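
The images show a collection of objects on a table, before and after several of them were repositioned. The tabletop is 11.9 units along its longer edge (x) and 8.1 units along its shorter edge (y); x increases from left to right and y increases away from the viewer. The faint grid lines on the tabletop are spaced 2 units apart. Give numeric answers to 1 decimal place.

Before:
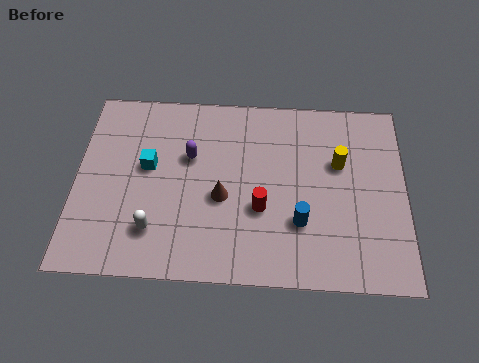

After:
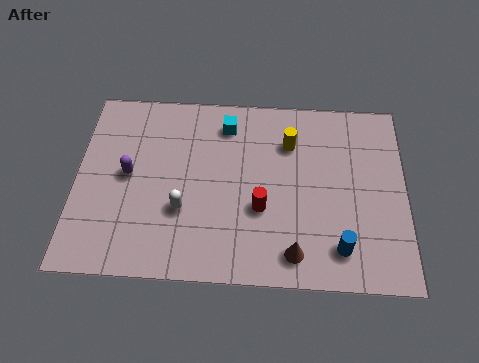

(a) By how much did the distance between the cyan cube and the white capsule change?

+1.4

Before: roughly 2.7 units apart; after: 4.1. That's 1.4 units further apart.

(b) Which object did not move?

the red cylinder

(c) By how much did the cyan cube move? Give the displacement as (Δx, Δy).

(2.8, 2.0)

The cyan cube started near (2.6, 4.6) and ended near (5.4, 6.6).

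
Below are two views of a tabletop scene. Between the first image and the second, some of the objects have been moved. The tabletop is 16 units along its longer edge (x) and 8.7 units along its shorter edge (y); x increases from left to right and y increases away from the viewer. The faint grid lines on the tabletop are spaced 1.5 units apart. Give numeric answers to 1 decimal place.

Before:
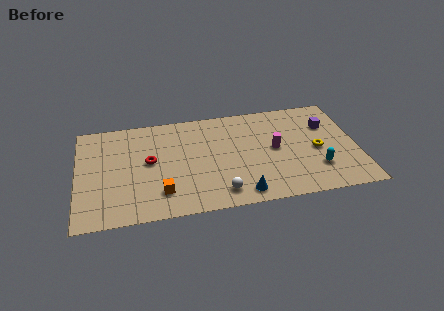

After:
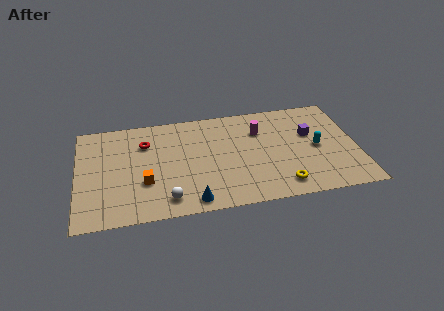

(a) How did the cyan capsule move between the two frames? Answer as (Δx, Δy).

(0.1, 1.8)

The cyan capsule was at about (13.6, 2.4) and moved to about (13.7, 4.2).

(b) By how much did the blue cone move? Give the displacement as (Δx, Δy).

(-2.8, -0.1)

The blue cone started near (9.2, 1.1) and ended near (6.4, 1.0).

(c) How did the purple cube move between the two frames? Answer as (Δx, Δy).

(-1.0, -0.6)

The purple cube was at about (14.4, 6.0) and moved to about (13.4, 5.4).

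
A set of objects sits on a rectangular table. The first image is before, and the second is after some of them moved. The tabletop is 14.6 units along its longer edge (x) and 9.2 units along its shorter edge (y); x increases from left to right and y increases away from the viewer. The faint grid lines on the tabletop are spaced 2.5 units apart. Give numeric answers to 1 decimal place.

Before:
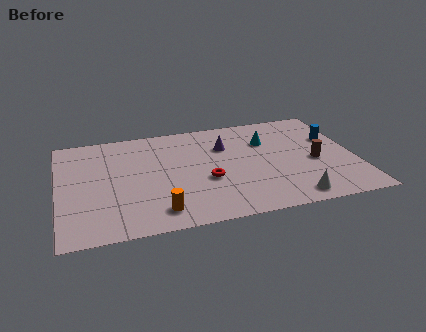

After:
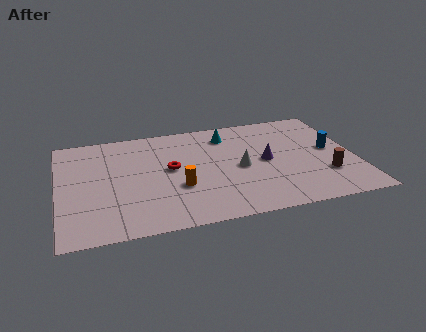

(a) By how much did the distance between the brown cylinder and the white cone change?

+1.2

They were about 3.2 units apart before and 4.4 after — 1.2 units further apart.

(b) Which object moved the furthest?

the white cone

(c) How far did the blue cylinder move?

1.0

The blue cylinder moved from about (13.7, 5.9) to (13.5, 4.9), a distance of √(0.2² + 1.0²) ≈ 1.0.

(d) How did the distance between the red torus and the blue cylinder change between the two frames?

+1.1

Before: roughly 6.9 units apart; after: 8.0. That's 1.1 units further apart.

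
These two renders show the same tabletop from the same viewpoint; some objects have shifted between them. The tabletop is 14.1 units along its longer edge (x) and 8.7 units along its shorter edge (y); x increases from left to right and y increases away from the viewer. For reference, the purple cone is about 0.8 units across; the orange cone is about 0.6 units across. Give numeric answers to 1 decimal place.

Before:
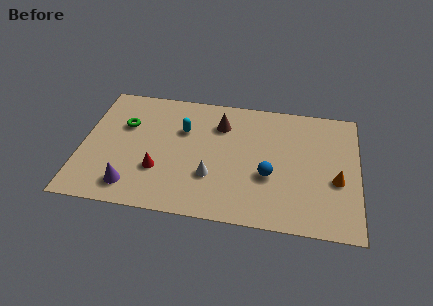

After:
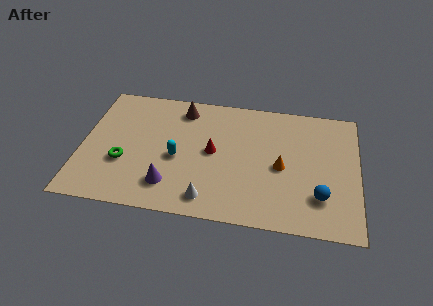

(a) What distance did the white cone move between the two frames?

1.5

The white cone moved from about (6.7, 2.8) to (6.6, 1.3), a distance of √(0.1² + 1.5²) ≈ 1.5.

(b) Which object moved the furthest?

the red cone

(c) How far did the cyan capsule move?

2.0

From (5.1, 5.8) to (4.9, 3.8), the cyan capsule covered √(0.2² + 2.0²) ≈ 2.0 units.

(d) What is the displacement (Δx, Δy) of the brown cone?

(-2.0, 0.8)

From the two frames, the brown cone sits at roughly (7.0, 6.5) before and (5.0, 7.3) after.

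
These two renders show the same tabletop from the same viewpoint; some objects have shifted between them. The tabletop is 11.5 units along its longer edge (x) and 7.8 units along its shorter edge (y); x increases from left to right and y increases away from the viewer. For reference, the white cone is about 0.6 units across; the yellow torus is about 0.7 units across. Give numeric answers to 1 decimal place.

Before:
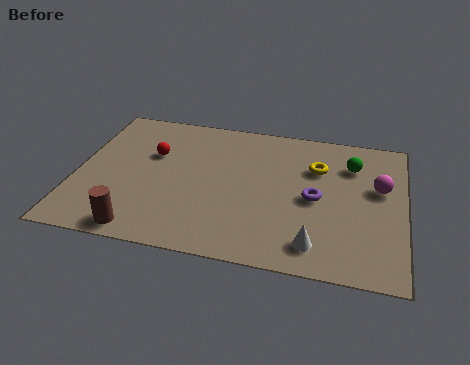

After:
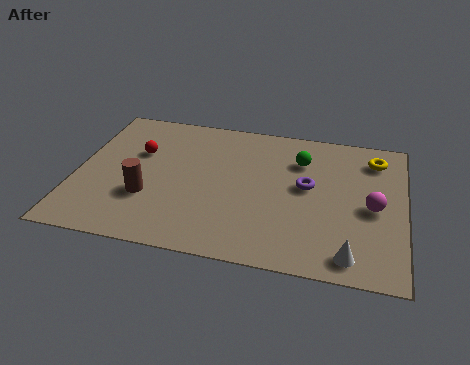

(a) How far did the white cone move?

1.2

The white cone was near (8.5, 1.3) before and (9.7, 1.0) after, so it travelled √(1.2² + 0.3²) ≈ 1.2 units.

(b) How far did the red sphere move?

0.5

From (2.6, 5.0) to (2.1, 5.0), the red sphere covered √(0.5² + 0.0²) ≈ 0.5 units.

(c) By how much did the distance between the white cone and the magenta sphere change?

-1.3

The distance was about 4.0 in the first image and 2.7 in the second, so they moved 1.3 units closer together.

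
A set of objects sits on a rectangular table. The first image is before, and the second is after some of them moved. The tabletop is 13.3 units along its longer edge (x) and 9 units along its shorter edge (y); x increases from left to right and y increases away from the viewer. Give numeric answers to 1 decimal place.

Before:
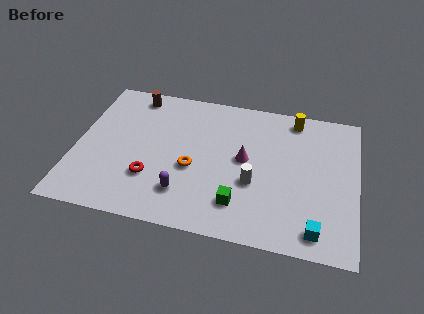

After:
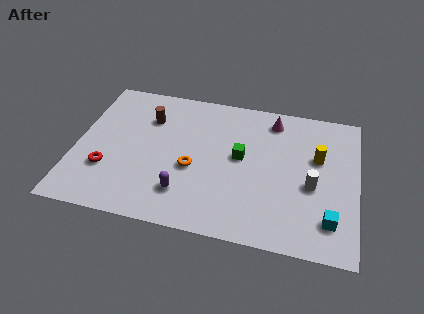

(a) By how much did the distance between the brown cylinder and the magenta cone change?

-0.3

They were about 6.3 units apart before and 6.0 after — 0.3 units closer together.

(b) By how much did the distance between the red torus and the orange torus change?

+2.0

They were about 2.1 units apart before and 4.1 after — 2.0 units further apart.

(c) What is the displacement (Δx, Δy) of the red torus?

(-2.1, 0.1)

The red torus started near (3.7, 2.7) and ended near (1.6, 2.8).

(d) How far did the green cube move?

2.9

From (7.9, 2.0) to (7.8, 4.9), the green cube covered √(0.1² + 2.9²) ≈ 2.9 units.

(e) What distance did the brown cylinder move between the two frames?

1.6

From (2.5, 7.9) to (3.3, 6.5), the brown cylinder covered √(0.8² + 1.4²) ≈ 1.6 units.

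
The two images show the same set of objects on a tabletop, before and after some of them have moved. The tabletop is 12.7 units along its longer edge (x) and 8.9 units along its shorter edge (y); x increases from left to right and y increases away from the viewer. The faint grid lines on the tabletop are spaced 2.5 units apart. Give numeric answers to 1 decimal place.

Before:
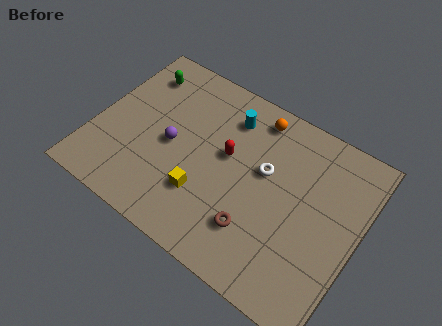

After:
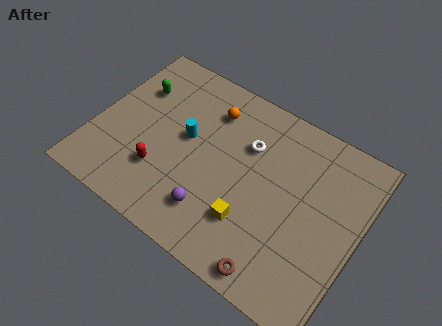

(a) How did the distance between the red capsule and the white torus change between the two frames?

+3.2

The distance was about 1.8 in the first image and 5.0 in the second, so they moved 3.2 units further apart.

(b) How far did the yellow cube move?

2.3

The yellow cube was near (5.6, 2.6) before and (7.9, 2.5) after, so it travelled √(2.3² + 0.1²) ≈ 2.3 units.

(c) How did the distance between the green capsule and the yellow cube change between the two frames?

+1.3

They were about 6.1 units apart before and 7.4 after — 1.3 units further apart.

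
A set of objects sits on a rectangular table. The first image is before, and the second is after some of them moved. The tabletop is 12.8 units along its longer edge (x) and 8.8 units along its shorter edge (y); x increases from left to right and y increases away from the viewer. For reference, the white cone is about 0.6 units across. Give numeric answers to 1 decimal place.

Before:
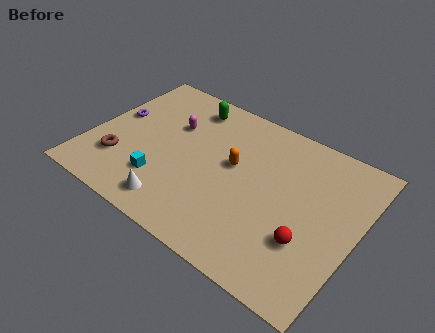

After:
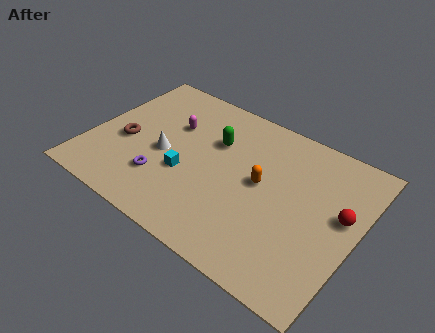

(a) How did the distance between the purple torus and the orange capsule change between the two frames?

-0.9

The distance was about 5.9 in the first image and 5.0 in the second, so they moved 0.9 units closer together.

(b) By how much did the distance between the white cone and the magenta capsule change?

-2.7

Before: roughly 4.6 units apart; after: 1.9. That's 2.7 units closer together.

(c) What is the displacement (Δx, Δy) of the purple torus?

(2.9, -2.6)

From the two frames, the purple torus sits at roughly (0.9, 5.0) before and (3.8, 2.4) after.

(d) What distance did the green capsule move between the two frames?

2.2

The green capsule was near (4.1, 7.4) before and (5.7, 5.9) after, so it travelled √(1.6² + 1.5²) ≈ 2.2 units.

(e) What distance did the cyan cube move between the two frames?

1.4

The cyan cube moved from about (3.8, 2.3) to (4.8, 3.3), a distance of √(1.0² + 1.0²) ≈ 1.4.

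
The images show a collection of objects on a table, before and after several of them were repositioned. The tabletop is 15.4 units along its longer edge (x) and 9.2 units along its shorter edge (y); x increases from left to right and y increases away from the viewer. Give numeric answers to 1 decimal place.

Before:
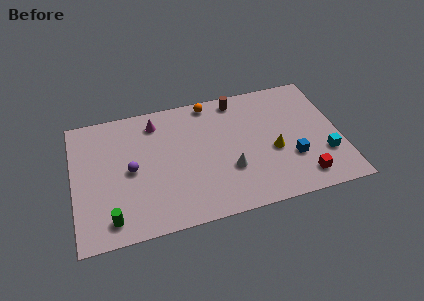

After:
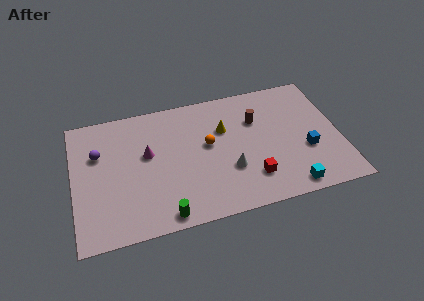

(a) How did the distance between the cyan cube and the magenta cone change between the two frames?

-1.6

The distance was about 10.6 in the first image and 9.0 in the second, so they moved 1.6 units closer together.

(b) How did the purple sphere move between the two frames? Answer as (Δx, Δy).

(-1.8, 1.6)

The purple sphere was at about (3.3, 4.5) and moved to about (1.5, 6.1).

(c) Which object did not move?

the white cone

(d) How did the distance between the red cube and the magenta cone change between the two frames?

-3.5

They were about 10.1 units apart before and 6.6 after — 3.5 units closer together.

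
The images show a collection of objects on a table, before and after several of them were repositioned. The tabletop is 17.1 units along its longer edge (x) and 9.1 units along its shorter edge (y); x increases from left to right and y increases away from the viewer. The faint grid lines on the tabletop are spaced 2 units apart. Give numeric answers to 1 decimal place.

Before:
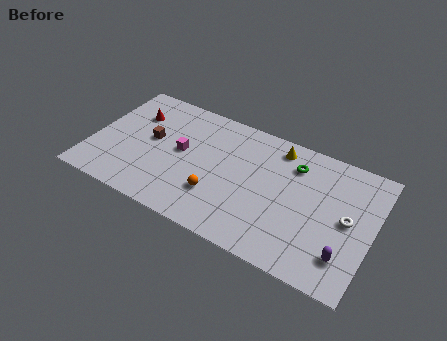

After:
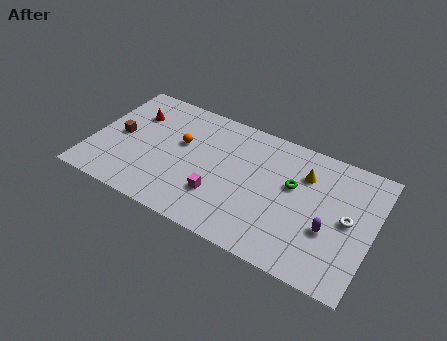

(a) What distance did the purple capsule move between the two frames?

1.7

The purple capsule was near (15.7, 2.1) before and (14.6, 3.4) after, so it travelled √(1.1² + 1.3²) ≈ 1.7 units.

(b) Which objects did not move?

the red cone and the white torus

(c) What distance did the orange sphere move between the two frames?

3.8

From (7.9, 2.7) to (5.3, 5.5), the orange sphere covered √(2.6² + 2.8²) ≈ 3.8 units.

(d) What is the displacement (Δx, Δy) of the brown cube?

(-1.9, -0.5)

The brown cube was at about (3.5, 5.0) and moved to about (1.6, 4.5).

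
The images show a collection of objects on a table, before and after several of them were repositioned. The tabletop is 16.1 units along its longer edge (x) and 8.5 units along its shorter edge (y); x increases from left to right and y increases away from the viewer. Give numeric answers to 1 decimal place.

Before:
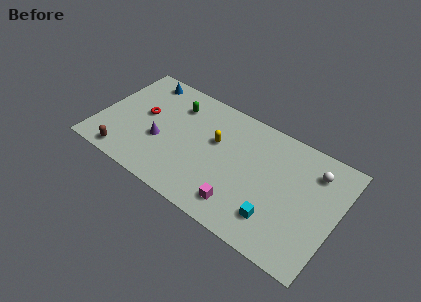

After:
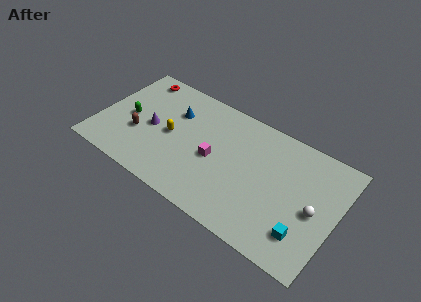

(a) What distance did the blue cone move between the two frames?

2.9

The blue cone moved from about (2.3, 7.4) to (4.8, 5.9), a distance of √(2.5² + 1.5²) ≈ 2.9.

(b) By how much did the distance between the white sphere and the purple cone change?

+0.6

Before: roughly 10.5 units apart; after: 11.1. That's 0.6 units further apart.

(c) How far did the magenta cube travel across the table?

3.2

The magenta cube was near (10.1, 1.6) before and (7.9, 3.9) after, so it travelled √(2.2² + 2.3²) ≈ 3.2 units.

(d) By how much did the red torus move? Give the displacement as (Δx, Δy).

(-1.0, 2.7)

The red torus started near (2.9, 4.7) and ended near (1.9, 7.4).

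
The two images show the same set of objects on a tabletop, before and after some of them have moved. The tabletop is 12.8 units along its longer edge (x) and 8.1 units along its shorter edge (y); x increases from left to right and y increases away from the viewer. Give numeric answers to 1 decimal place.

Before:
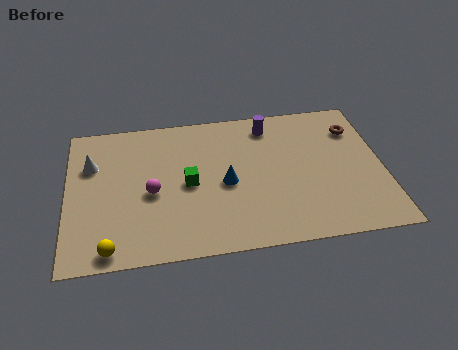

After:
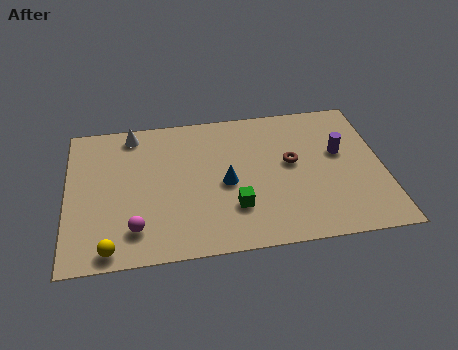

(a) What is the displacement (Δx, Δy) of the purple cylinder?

(2.8, -2.0)

The purple cylinder was at about (8.3, 6.8) and moved to about (11.1, 4.8).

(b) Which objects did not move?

the yellow sphere and the blue cone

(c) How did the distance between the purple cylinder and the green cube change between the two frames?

+0.6

They were about 4.5 units apart before and 5.1 after — 0.6 units further apart.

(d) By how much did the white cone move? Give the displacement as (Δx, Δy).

(1.7, 1.6)

The white cone was at about (1.0, 5.5) and moved to about (2.7, 7.1).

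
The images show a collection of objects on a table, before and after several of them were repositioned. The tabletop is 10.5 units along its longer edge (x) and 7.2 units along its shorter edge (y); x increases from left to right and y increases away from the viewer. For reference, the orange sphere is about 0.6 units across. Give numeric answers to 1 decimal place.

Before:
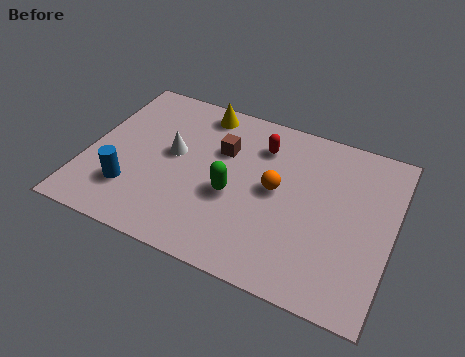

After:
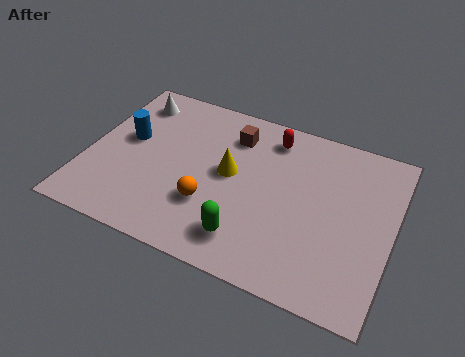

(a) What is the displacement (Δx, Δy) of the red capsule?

(0.3, 0.5)

From the two frames, the red capsule sits at roughly (5.8, 5.5) before and (6.1, 6.0) after.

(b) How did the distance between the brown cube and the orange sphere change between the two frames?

+1.1

They were about 2.2 units apart before and 3.3 after — 1.1 units further apart.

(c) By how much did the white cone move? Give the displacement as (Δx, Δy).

(-1.7, 1.9)

The white cone started near (2.9, 4.0) and ended near (1.2, 5.9).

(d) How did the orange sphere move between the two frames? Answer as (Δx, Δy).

(-2.1, -1.5)

The orange sphere started near (6.5, 3.8) and ended near (4.4, 2.3).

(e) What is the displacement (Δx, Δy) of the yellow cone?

(1.3, -2.4)

The yellow cone was at about (3.6, 6.3) and moved to about (4.9, 3.9).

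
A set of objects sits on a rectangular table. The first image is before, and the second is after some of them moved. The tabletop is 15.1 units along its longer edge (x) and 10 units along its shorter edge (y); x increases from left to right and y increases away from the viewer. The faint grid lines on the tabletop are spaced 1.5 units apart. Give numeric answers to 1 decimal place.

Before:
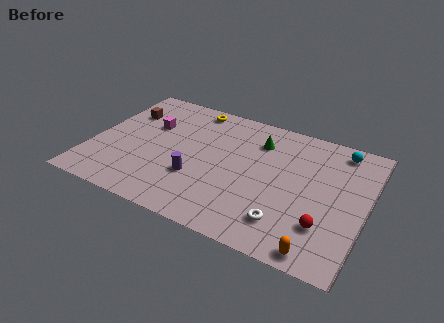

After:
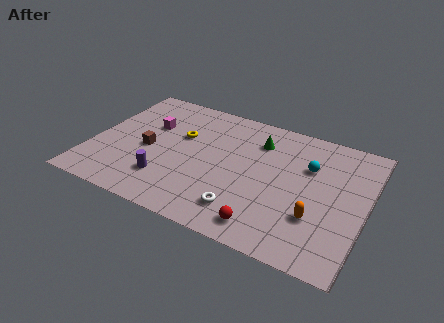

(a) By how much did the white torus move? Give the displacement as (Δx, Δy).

(-2.3, -0.1)

From the two frames, the white torus sits at roughly (11.1, 2.1) before and (8.8, 2.0) after.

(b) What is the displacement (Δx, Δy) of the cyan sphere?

(-1.5, -2.0)

From the two frames, the cyan sphere sits at roughly (13.3, 8.7) before and (11.8, 6.7) after.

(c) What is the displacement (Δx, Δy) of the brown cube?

(1.7, -2.6)

The brown cube was at about (1.4, 7.1) and moved to about (3.1, 4.5).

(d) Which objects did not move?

the green cone and the magenta cube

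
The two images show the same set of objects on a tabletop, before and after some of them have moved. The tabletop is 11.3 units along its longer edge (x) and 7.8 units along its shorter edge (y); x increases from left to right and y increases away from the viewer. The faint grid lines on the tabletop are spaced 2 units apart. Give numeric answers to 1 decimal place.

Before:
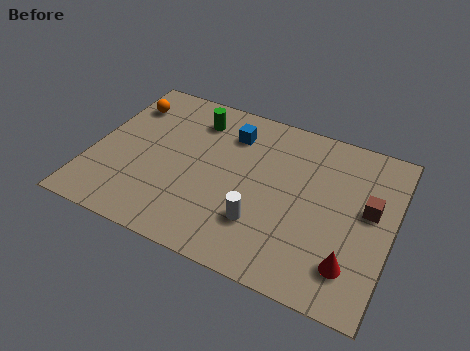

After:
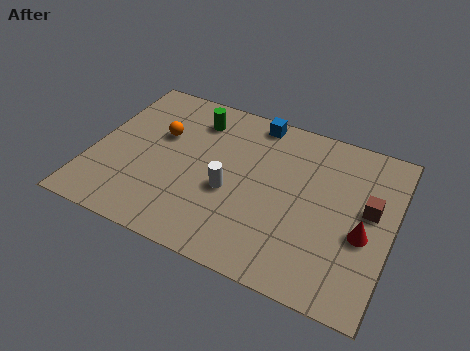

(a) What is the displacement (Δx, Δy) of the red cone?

(0.3, 1.5)

From the two frames, the red cone sits at roughly (10.0, 1.7) before and (10.3, 3.2) after.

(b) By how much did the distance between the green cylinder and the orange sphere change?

-0.9

The distance was about 2.7 in the first image and 1.8 in the second, so they moved 0.9 units closer together.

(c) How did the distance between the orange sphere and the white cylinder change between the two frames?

-3.5

The distance was about 6.9 in the first image and 3.4 in the second, so they moved 3.5 units closer together.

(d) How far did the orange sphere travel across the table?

1.9

The orange sphere moved from about (0.9, 6.0) to (2.4, 4.9), a distance of √(1.5² + 1.1²) ≈ 1.9.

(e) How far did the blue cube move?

1.3

The blue cube was near (5.0, 6.0) before and (5.8, 7.0) after, so it travelled √(0.8² + 1.0²) ≈ 1.3 units.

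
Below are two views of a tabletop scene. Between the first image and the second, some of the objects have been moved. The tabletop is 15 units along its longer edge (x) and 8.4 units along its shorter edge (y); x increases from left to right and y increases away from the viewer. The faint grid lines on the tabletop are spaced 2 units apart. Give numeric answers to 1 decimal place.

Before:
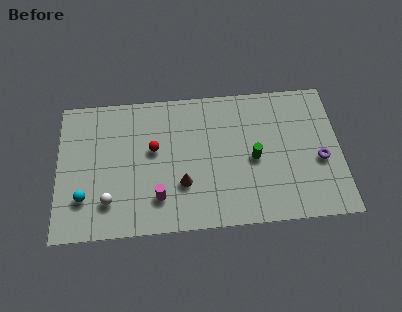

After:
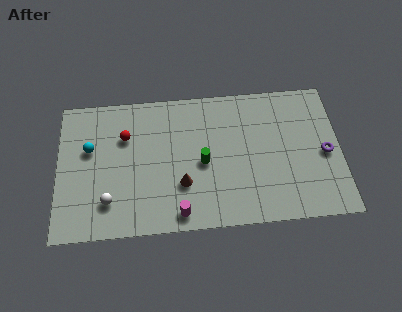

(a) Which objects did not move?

the brown cone and the white sphere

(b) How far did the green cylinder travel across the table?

2.7

From (10.4, 3.9) to (7.7, 3.9), the green cylinder covered √(2.7² + 0.0²) ≈ 2.7 units.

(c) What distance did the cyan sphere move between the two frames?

2.9

From (1.4, 2.3) to (1.7, 5.2), the cyan sphere covered √(0.3² + 2.9²) ≈ 2.9 units.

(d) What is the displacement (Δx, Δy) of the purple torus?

(0.3, 0.4)

The purple torus was at about (13.9, 3.5) and moved to about (14.2, 3.9).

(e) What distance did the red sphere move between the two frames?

1.7

The red sphere was near (5.1, 4.9) before and (3.6, 5.8) after, so it travelled √(1.5² + 0.9²) ≈ 1.7 units.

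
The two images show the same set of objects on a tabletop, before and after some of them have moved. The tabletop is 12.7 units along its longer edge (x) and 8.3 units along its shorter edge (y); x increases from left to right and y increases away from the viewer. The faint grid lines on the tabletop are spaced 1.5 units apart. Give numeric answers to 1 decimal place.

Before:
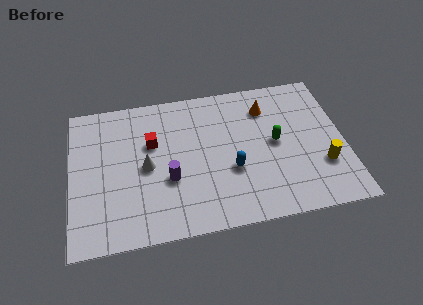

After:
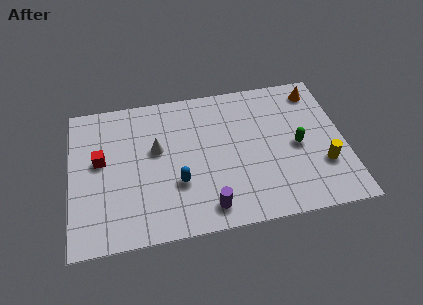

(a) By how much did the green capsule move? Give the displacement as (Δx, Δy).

(1.0, -0.4)

From the two frames, the green capsule sits at roughly (9.5, 4.3) before and (10.5, 3.9) after.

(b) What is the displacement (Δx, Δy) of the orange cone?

(2.4, 0.6)

From the two frames, the orange cone sits at roughly (9.2, 6.4) before and (11.6, 7.0) after.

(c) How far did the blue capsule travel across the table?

2.5

From (7.4, 3.1) to (4.9, 2.8), the blue capsule covered √(2.5² + 0.3²) ≈ 2.5 units.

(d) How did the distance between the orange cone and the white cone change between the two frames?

+1.7

Before: roughly 6.2 units apart; after: 7.9. That's 1.7 units further apart.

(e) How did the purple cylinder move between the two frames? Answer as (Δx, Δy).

(1.7, -1.9)

The purple cylinder started near (4.5, 3.1) and ended near (6.2, 1.2).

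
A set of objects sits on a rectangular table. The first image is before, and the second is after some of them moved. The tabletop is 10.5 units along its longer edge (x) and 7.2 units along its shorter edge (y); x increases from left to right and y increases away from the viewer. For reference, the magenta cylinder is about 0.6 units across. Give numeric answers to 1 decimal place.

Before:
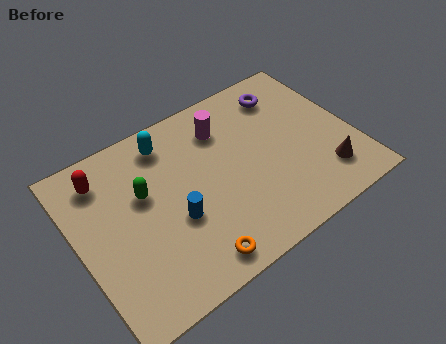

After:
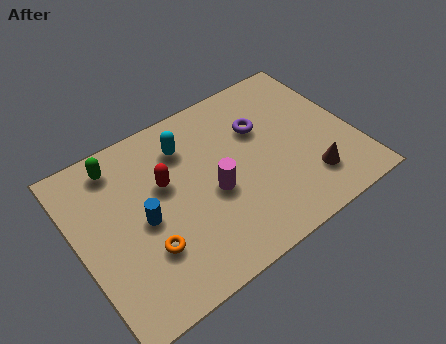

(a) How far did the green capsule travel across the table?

1.8

The green capsule was near (2.6, 4.4) before and (1.9, 6.1) after, so it travelled √(0.7² + 1.7²) ≈ 1.8 units.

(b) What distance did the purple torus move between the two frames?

1.6

From (8.4, 5.8) to (7.2, 4.8), the purple torus covered √(1.2² + 1.0²) ≈ 1.6 units.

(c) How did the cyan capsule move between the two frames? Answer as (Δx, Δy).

(0.6, -0.5)

The cyan capsule started near (3.8, 6.0) and ended near (4.4, 5.5).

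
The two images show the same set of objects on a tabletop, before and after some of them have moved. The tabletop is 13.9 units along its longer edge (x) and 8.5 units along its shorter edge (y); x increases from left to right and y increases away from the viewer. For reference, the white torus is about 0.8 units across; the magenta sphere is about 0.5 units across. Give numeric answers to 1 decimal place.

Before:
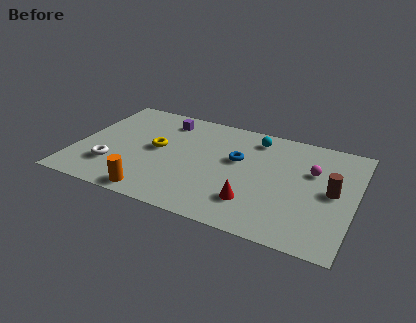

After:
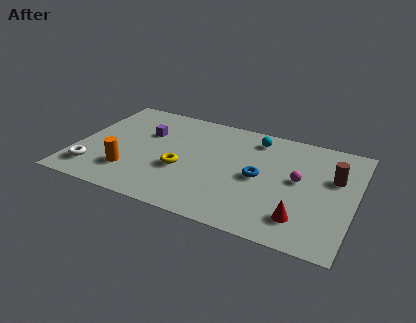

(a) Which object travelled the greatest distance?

the red cone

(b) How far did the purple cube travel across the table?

1.6

From (4.1, 7.0) to (3.3, 5.6), the purple cube covered √(0.8² + 1.4²) ≈ 1.6 units.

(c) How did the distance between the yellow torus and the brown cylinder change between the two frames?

-1.1

They were about 8.8 units apart before and 7.7 after — 1.1 units closer together.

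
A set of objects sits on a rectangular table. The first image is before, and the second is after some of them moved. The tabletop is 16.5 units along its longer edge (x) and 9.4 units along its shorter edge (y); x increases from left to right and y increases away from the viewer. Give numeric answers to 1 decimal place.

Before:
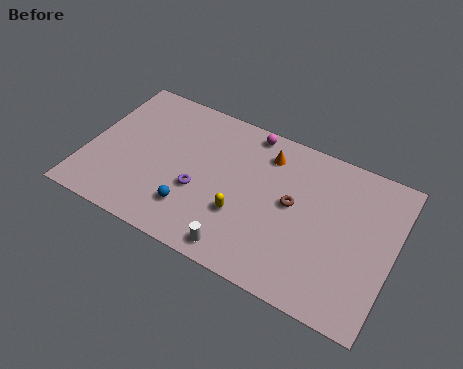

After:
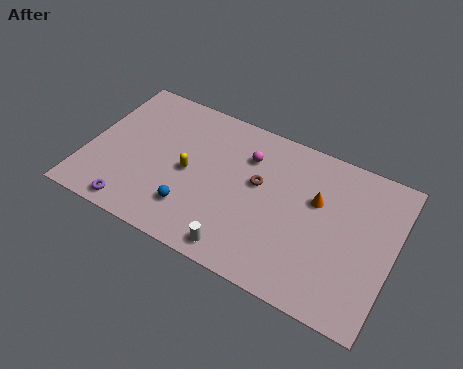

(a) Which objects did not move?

the white cylinder and the blue sphere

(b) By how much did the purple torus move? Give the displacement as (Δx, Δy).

(-3.2, -2.6)

From the two frames, the purple torus sits at roughly (6.2, 3.6) before and (3.0, 1.0) after.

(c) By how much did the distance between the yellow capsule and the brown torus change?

+0.7

They were about 3.1 units apart before and 3.8 after — 0.7 units further apart.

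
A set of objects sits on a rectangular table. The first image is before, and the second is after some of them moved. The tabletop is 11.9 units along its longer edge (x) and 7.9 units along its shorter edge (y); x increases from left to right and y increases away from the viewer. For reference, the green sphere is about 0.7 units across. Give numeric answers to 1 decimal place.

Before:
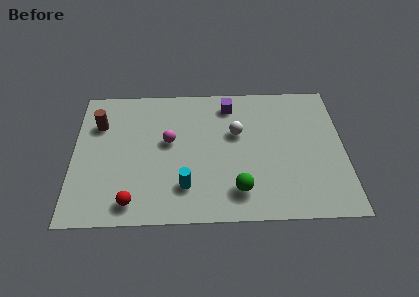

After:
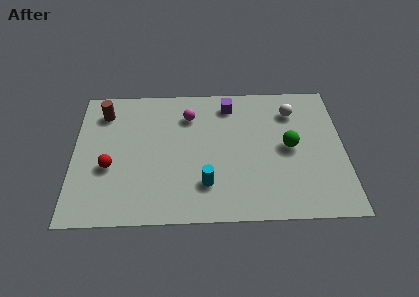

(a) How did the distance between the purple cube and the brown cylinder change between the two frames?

-0.3

They were about 5.9 units apart before and 5.6 after — 0.3 units closer together.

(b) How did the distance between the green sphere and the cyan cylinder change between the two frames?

+1.9

Before: roughly 2.3 units apart; after: 4.2. That's 1.9 units further apart.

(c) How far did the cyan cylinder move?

0.9

From (4.9, 1.9) to (5.8, 2.0), the cyan cylinder covered √(0.9² + 0.1²) ≈ 0.9 units.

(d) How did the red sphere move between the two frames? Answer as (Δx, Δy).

(-1.0, 2.0)

The red sphere started near (2.6, 1.1) and ended near (1.6, 3.1).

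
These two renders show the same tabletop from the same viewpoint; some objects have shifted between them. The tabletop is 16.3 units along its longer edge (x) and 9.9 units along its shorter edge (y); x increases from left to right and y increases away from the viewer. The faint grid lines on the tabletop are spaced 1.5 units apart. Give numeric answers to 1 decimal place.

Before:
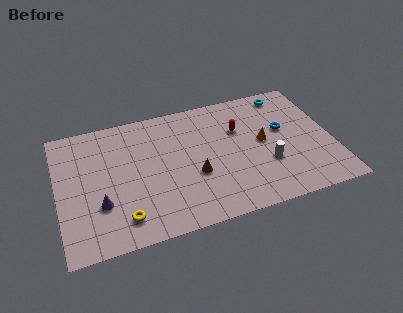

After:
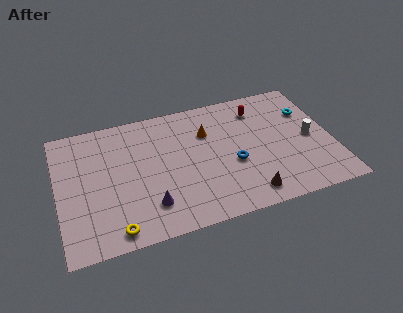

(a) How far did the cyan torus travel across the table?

2.1

From (14.0, 8.7) to (15.1, 6.9), the cyan torus covered √(1.1² + 1.8²) ≈ 2.1 units.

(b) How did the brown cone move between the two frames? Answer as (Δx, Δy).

(2.9, -2.4)

From the two frames, the brown cone sits at roughly (8.0, 3.8) before and (10.9, 1.4) after.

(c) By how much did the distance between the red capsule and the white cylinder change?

+0.8

The distance was about 3.5 in the first image and 4.3 in the second, so they moved 0.8 units further apart.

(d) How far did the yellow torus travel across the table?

0.9

The yellow torus was near (3.6, 1.8) before and (3.1, 1.1) after, so it travelled √(0.5² + 0.7²) ≈ 0.9 units.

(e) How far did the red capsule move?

1.8

The red capsule was near (10.9, 6.6) before and (12.2, 7.9) after, so it travelled √(1.3² + 1.3²) ≈ 1.8 units.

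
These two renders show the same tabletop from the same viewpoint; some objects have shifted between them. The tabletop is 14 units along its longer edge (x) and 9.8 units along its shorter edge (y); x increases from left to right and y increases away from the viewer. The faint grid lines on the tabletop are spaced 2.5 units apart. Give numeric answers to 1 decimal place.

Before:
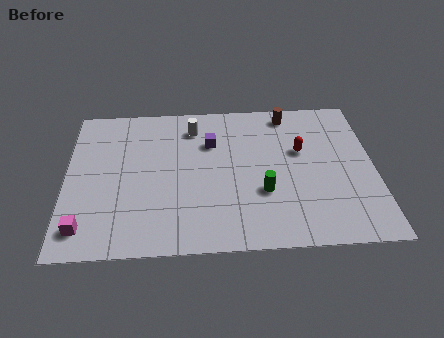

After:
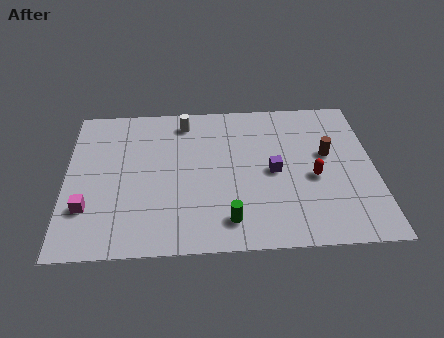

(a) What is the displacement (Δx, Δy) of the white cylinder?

(-0.4, 0.4)

The white cylinder was at about (5.8, 7.9) and moved to about (5.4, 8.3).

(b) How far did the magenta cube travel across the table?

1.2

The magenta cube moved from about (0.9, 1.6) to (1.0, 2.8), a distance of √(0.1² + 1.2²) ≈ 1.2.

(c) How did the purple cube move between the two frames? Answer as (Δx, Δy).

(2.8, -2.1)

From the two frames, the purple cube sits at roughly (6.6, 6.8) before and (9.4, 4.7) after.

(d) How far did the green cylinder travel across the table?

2.3

The green cylinder moved from about (8.9, 3.4) to (7.3, 1.7), a distance of √(1.6² + 1.7²) ≈ 2.3.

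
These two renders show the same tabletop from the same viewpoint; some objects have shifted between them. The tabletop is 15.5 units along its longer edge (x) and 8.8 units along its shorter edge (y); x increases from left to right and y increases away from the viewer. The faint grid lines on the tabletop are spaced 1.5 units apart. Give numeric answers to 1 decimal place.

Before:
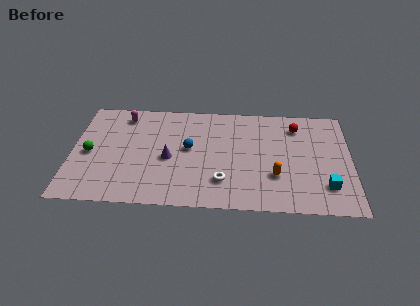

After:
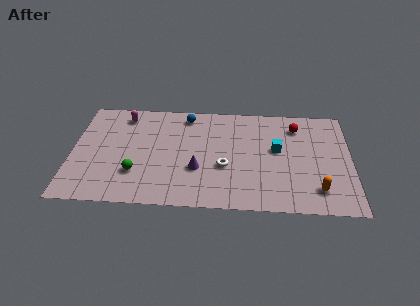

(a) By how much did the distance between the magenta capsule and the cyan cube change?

-3.6

Before: roughly 12.5 units apart; after: 8.9. That's 3.6 units closer together.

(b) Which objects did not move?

the magenta capsule and the red sphere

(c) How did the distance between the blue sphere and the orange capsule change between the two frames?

+4.1

The distance was about 5.2 in the first image and 9.3 in the second, so they moved 4.1 units further apart.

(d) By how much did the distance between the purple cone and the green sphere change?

-1.0

They were about 4.4 units apart before and 3.4 after — 1.0 units closer together.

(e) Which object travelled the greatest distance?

the cyan cube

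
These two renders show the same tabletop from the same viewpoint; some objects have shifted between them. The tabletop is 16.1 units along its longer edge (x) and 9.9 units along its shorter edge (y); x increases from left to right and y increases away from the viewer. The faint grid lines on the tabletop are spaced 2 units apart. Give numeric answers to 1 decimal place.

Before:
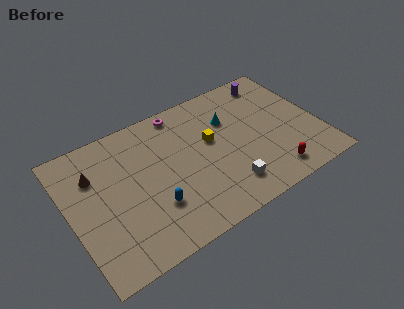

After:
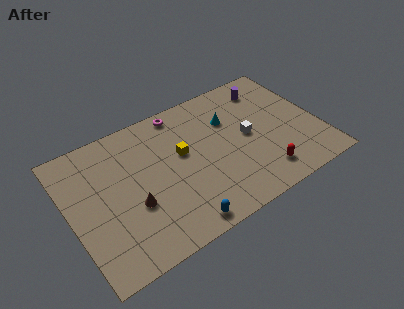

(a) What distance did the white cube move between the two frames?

3.6

The white cube was near (9.6, 2.0) before and (11.5, 5.0) after, so it travelled √(1.9² + 3.0²) ≈ 3.6 units.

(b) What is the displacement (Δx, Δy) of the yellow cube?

(-1.9, 0.0)

From the two frames, the yellow cube sits at roughly (9.2, 5.8) before and (7.3, 5.8) after.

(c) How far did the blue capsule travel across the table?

2.4

The blue capsule was near (5.0, 3.0) before and (6.3, 1.0) after, so it travelled √(1.3² + 2.0²) ≈ 2.4 units.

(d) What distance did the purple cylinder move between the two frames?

0.6

The purple cylinder moved from about (13.8, 8.5) to (13.4, 8.1), a distance of √(0.4² + 0.4²) ≈ 0.6.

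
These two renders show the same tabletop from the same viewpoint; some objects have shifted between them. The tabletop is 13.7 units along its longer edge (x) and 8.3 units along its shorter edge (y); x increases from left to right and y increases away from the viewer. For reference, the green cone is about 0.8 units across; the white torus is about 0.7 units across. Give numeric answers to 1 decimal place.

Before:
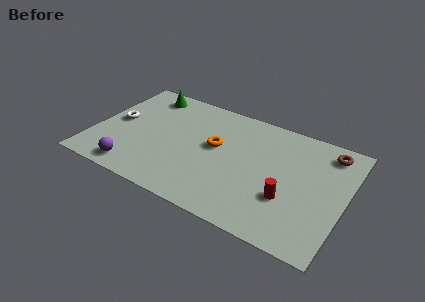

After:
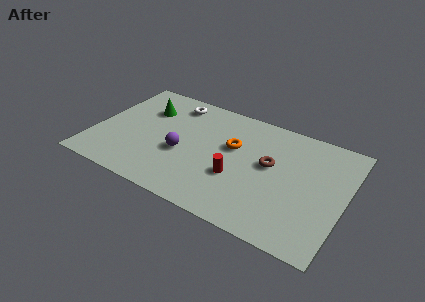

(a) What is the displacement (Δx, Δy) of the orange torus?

(0.9, 0.4)

The orange torus was at about (6.6, 4.7) and moved to about (7.5, 5.1).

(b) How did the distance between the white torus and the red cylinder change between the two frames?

-4.1

Before: roughly 9.8 units apart; after: 5.7. That's 4.1 units closer together.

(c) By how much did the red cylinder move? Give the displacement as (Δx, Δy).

(-2.8, 0.2)

The red cylinder was at about (10.8, 2.8) and moved to about (8.0, 3.0).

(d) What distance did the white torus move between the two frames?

3.9

The white torus moved from about (1.1, 4.3) to (3.9, 7.0), a distance of √(2.8² + 2.7²) ≈ 3.9.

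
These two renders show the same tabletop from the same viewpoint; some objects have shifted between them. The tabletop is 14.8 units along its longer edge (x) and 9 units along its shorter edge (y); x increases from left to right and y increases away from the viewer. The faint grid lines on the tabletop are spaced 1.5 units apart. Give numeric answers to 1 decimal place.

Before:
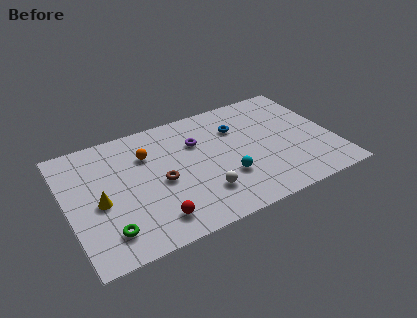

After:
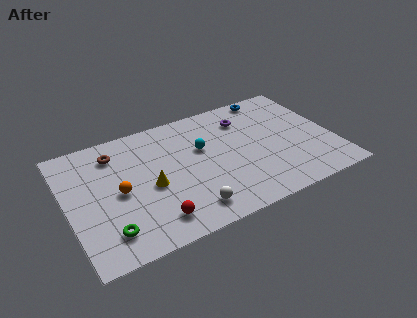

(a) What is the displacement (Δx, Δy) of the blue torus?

(2.2, 1.8)

From the two frames, the blue torus sits at roughly (9.7, 6.4) before and (11.9, 8.2) after.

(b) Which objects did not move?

the red sphere and the green torus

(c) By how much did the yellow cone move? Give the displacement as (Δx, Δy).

(2.8, 0.0)

The yellow cone started near (1.7, 4.0) and ended near (4.5, 4.0).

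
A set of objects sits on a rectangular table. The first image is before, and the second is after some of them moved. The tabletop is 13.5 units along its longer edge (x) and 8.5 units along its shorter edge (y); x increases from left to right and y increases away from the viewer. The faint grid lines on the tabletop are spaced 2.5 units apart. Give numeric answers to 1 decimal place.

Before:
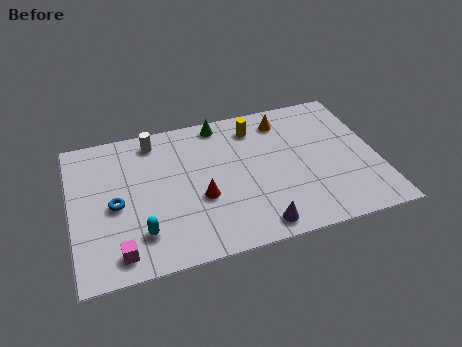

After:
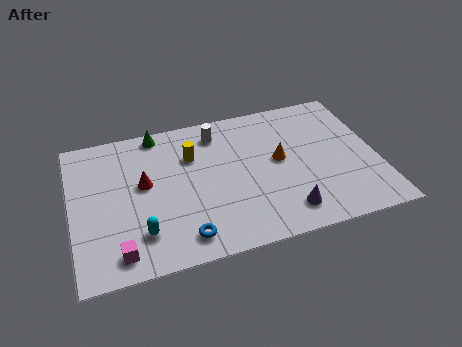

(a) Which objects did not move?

the cyan capsule and the magenta cube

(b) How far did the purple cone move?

1.4

The purple cone moved from about (7.9, 1.0) to (9.2, 1.5), a distance of √(1.3² + 0.5²) ≈ 1.4.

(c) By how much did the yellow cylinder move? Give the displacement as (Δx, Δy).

(-2.9, -1.0)

The yellow cylinder started near (8.3, 6.9) and ended near (5.4, 5.9).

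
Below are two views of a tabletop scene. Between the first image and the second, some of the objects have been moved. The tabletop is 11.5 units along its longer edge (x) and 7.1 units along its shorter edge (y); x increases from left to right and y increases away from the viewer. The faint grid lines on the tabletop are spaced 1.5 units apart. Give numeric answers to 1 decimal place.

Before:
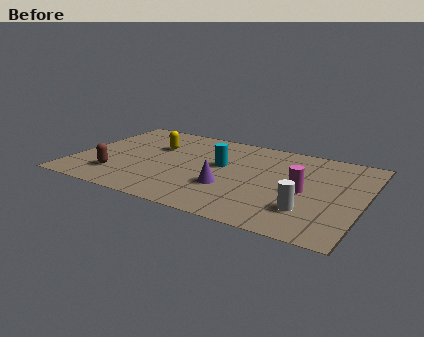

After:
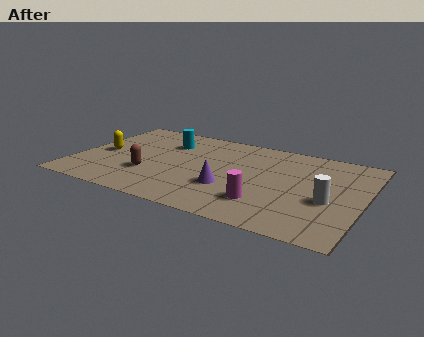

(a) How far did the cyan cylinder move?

2.6

From (5.8, 4.1) to (3.4, 5.2), the cyan cylinder covered √(2.4² + 1.1²) ≈ 2.6 units.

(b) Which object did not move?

the purple cone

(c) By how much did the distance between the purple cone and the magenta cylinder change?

-1.4

They were about 3.0 units apart before and 1.6 after — 1.4 units closer together.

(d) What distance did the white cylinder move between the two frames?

1.2

The white cylinder moved from about (9.5, 1.9) to (10.2, 2.9), a distance of √(0.7² + 1.0²) ≈ 1.2.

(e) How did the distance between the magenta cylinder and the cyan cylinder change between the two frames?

+2.1

They were about 3.5 units apart before and 5.6 after — 2.1 units further apart.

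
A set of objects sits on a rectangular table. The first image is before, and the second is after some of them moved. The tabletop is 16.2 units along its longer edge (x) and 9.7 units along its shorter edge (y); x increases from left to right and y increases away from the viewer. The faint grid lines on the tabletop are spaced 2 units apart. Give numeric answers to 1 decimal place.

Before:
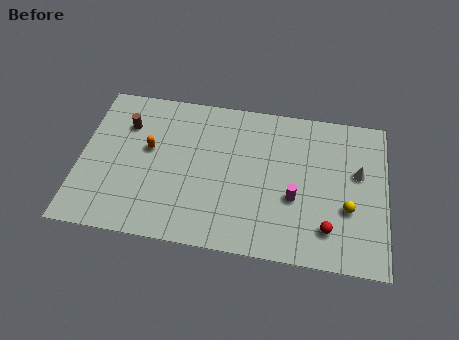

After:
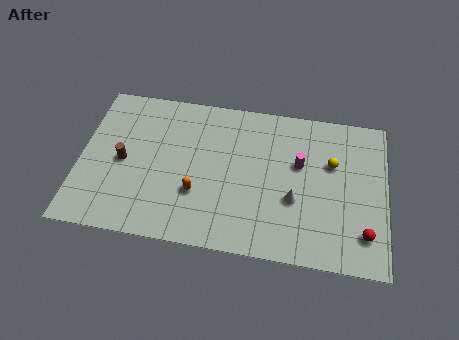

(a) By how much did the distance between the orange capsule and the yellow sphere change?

-3.2

They were about 10.8 units apart before and 7.6 after — 3.2 units closer together.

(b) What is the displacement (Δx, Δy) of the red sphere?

(1.9, 0.0)

The red sphere was at about (13.2, 2.1) and moved to about (15.1, 2.1).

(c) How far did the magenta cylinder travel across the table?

2.2

From (11.4, 3.7) to (11.6, 5.9), the magenta cylinder covered √(0.2² + 2.2²) ≈ 2.2 units.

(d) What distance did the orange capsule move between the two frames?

3.6

The orange capsule moved from about (3.6, 5.6) to (6.3, 3.2), a distance of √(2.7² + 2.4²) ≈ 3.6.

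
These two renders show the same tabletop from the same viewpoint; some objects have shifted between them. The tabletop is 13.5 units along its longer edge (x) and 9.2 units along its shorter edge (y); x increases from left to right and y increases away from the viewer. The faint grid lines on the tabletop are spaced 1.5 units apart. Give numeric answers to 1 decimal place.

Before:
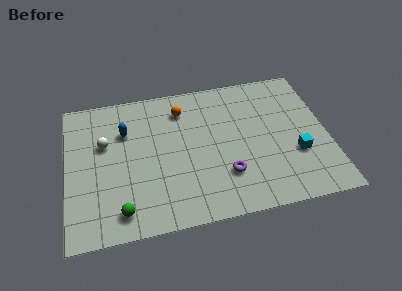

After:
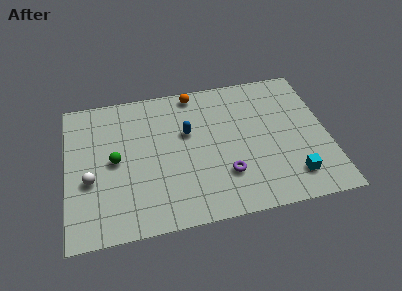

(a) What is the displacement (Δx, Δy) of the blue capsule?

(3.2, -0.7)

The blue capsule started near (3.1, 6.4) and ended near (6.3, 5.7).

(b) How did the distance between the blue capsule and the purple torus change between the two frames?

-2.7

Before: roughly 6.3 units apart; after: 3.6. That's 2.7 units closer together.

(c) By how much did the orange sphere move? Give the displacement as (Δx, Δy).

(0.7, 1.0)

The orange sphere started near (6.1, 7.3) and ended near (6.8, 8.3).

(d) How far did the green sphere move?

3.2

The green sphere moved from about (2.7, 1.4) to (2.5, 4.6), a distance of √(0.2² + 3.2²) ≈ 3.2.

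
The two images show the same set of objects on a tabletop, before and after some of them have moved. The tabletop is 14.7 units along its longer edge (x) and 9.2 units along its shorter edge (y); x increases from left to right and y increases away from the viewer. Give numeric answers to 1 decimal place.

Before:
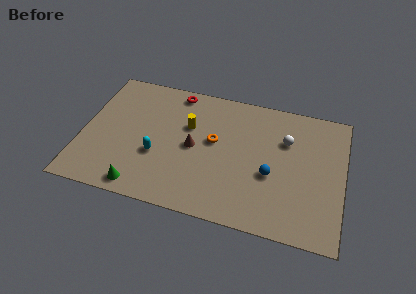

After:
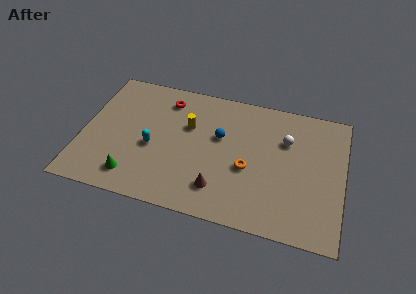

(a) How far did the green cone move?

0.8

The green cone moved from about (3.6, 1.0) to (3.1, 1.6), a distance of √(0.5² + 0.6²) ≈ 0.8.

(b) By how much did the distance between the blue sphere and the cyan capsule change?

-2.3

They were about 6.4 units apart before and 4.1 after — 2.3 units closer together.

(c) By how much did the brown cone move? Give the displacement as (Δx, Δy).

(1.6, -2.5)

The brown cone started near (6.3, 4.5) and ended near (7.9, 2.0).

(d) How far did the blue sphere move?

3.6

From (10.7, 3.7) to (7.7, 5.6), the blue sphere covered √(3.0² + 1.9²) ≈ 3.6 units.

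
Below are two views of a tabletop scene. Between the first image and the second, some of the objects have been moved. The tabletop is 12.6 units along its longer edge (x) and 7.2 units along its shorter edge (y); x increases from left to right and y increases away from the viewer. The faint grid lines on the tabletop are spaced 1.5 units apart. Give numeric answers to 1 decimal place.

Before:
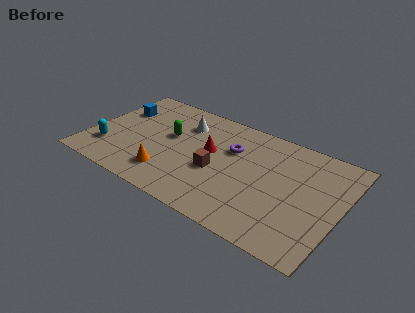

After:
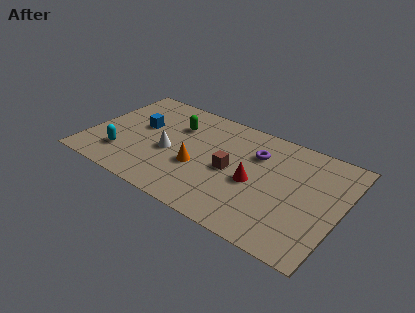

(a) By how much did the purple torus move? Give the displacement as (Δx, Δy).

(1.2, 0.3)

The purple torus started near (7.0, 4.8) and ended near (8.2, 5.1).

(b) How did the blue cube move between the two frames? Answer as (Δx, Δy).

(1.3, -0.7)

From the two frames, the blue cube sits at roughly (1.1, 4.9) before and (2.4, 4.2) after.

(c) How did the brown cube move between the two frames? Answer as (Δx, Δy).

(0.7, 0.4)

From the two frames, the brown cube sits at roughly (6.5, 3.0) before and (7.2, 3.4) after.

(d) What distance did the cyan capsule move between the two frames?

0.8

The cyan capsule moved from about (1.1, 1.9) to (1.9, 1.8), a distance of √(0.8² + 0.1²) ≈ 0.8.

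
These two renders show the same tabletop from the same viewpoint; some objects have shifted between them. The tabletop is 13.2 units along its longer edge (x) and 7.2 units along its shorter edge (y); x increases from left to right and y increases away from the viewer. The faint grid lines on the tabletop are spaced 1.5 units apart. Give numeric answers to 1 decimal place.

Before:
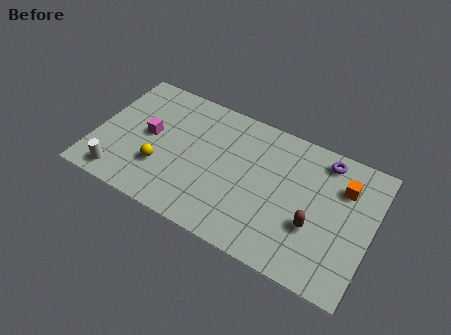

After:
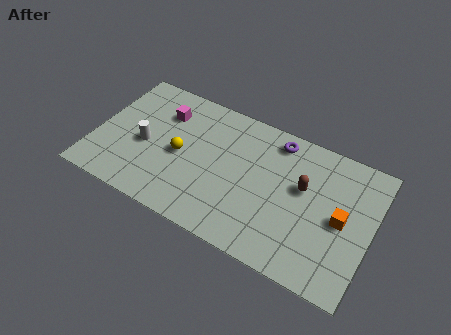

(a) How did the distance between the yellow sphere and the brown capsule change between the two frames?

-1.4

Before: roughly 7.3 units apart; after: 5.9. That's 1.4 units closer together.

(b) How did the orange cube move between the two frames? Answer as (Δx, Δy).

(0.1, -1.7)

From the two frames, the orange cube sits at roughly (11.7, 5.2) before and (11.8, 3.5) after.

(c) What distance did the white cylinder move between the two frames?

2.4

The white cylinder moved from about (1.5, 1.0) to (2.4, 3.2), a distance of √(0.9² + 2.2²) ≈ 2.4.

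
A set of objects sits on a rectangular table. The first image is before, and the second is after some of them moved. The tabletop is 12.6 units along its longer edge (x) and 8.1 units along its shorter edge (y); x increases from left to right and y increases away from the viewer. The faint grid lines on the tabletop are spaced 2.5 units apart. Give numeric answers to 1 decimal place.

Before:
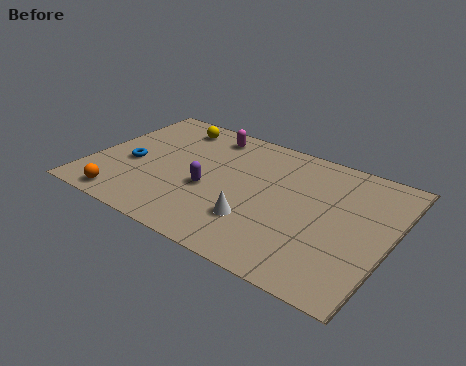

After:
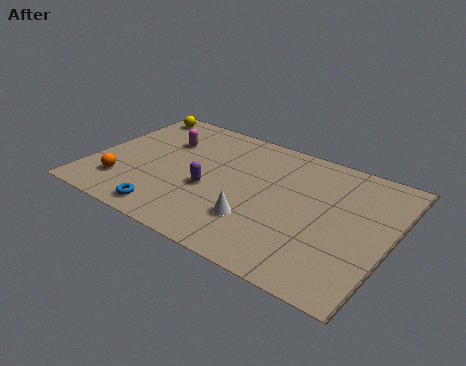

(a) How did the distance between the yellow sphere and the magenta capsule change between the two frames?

+0.7

The distance was about 1.6 in the first image and 2.3 in the second, so they moved 0.7 units further apart.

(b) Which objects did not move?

the purple capsule and the white cone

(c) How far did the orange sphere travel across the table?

1.0

From (1.9, 0.9) to (1.6, 1.9), the orange sphere covered √(0.3² + 1.0²) ≈ 1.0 units.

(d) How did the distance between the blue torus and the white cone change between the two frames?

-2.0

They were about 5.7 units apart before and 3.7 after — 2.0 units closer together.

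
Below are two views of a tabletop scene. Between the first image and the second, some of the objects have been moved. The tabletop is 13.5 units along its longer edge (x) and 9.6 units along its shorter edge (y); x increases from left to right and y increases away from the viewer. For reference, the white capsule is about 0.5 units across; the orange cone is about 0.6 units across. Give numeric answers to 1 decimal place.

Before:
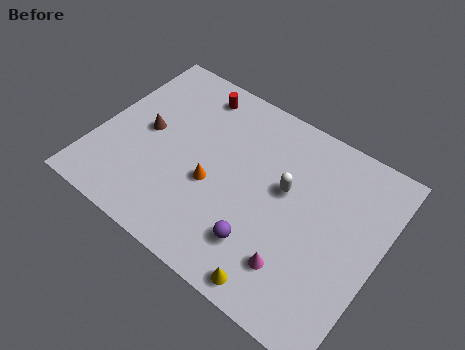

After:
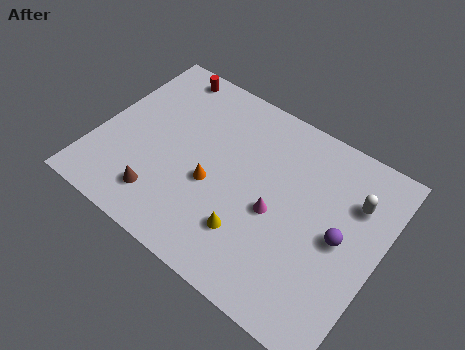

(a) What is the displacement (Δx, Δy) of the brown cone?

(1.4, -3.0)

From the two frames, the brown cone sits at roughly (2.2, 4.9) before and (3.6, 1.9) after.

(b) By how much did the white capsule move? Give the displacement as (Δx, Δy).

(3.1, 1.2)

The white capsule started near (8.9, 5.6) and ended near (12.0, 6.8).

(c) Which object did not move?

the orange cone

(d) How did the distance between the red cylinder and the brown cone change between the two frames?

+3.1

They were about 3.7 units apart before and 6.8 after — 3.1 units further apart.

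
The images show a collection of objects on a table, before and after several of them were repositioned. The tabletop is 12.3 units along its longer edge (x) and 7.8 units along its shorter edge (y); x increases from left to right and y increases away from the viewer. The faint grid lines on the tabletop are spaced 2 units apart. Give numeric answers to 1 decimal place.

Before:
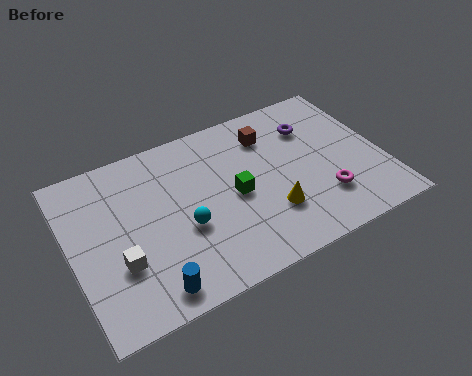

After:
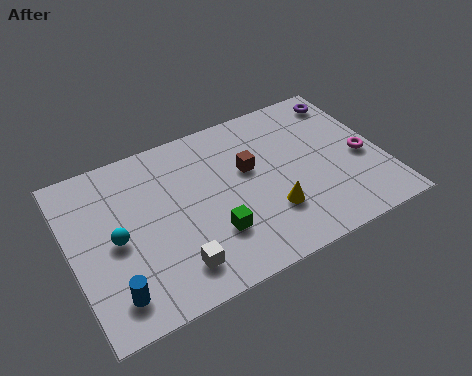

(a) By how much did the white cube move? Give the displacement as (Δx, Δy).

(2.0, -1.1)

The white cube started near (1.7, 2.6) and ended near (3.7, 1.5).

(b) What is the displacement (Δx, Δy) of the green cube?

(-1.1, -1.4)

From the two frames, the green cube sits at roughly (6.4, 3.7) before and (5.3, 2.3) after.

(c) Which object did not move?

the yellow cone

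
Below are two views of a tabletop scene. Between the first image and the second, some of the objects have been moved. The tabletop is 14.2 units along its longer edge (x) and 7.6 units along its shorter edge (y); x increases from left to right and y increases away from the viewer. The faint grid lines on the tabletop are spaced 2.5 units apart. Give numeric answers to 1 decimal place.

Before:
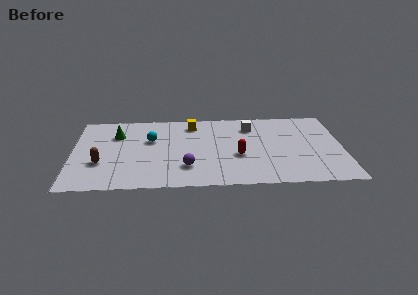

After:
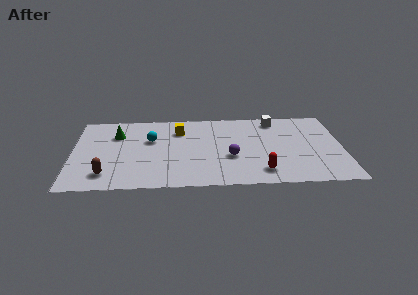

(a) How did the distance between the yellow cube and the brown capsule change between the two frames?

-0.4

The distance was about 6.1 in the first image and 5.7 in the second, so they moved 0.4 units closer together.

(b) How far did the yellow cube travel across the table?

0.9

The yellow cube moved from about (6.3, 6.3) to (5.6, 5.7), a distance of √(0.7² + 0.6²) ≈ 0.9.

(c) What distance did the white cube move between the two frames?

1.4

The white cube was near (9.4, 5.9) before and (10.7, 6.5) after, so it travelled √(1.3² + 0.6²) ≈ 1.4 units.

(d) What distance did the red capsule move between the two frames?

2.0

The red capsule was near (8.7, 3.0) before and (9.9, 1.4) after, so it travelled √(1.2² + 1.6²) ≈ 2.0 units.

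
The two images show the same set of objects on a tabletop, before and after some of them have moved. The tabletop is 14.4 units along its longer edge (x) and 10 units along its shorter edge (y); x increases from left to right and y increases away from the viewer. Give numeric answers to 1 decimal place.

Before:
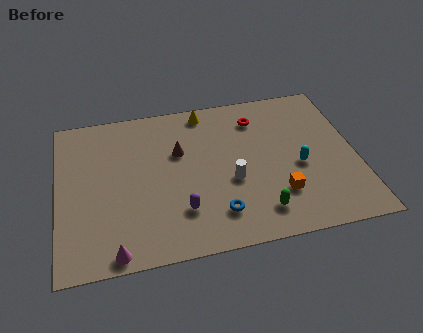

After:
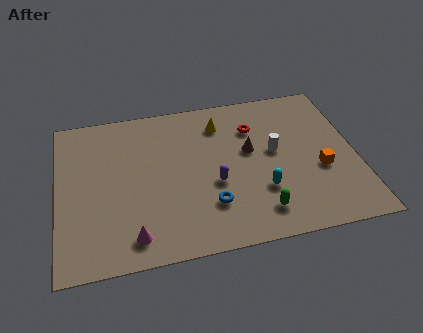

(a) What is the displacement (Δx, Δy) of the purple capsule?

(1.7, 1.4)

The purple capsule started near (5.8, 2.6) and ended near (7.5, 4.0).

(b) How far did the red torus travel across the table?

0.6

The red torus was near (9.8, 7.9) before and (9.6, 7.3) after, so it travelled √(0.2² + 0.6²) ≈ 0.6 units.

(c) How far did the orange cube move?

2.4

The orange cube was near (10.5, 2.7) before and (12.6, 3.9) after, so it travelled √(2.1² + 1.2²) ≈ 2.4 units.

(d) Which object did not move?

the green capsule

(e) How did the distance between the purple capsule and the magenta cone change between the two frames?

+1.0

The distance was about 3.7 in the first image and 4.7 in the second, so they moved 1.0 units further apart.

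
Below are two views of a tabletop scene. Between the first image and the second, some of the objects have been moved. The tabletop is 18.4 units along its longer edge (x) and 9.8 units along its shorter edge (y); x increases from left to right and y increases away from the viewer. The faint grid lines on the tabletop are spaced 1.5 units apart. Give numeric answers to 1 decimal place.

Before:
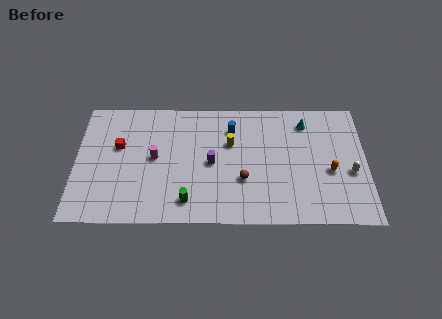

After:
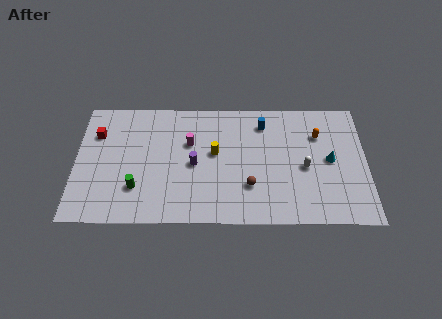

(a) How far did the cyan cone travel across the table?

3.4

From (14.6, 8.0) to (16.1, 5.0), the cyan cone covered √(1.5² + 3.0²) ≈ 3.4 units.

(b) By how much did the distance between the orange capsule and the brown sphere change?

+0.5

Before: roughly 5.5 units apart; after: 6.0. That's 0.5 units further apart.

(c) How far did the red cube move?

1.7

The red cube moved from about (2.7, 6.0) to (1.3, 7.0), a distance of √(1.4² + 1.0²) ≈ 1.7.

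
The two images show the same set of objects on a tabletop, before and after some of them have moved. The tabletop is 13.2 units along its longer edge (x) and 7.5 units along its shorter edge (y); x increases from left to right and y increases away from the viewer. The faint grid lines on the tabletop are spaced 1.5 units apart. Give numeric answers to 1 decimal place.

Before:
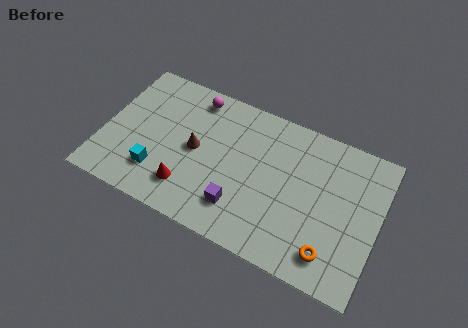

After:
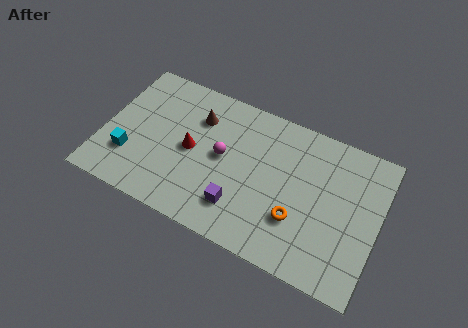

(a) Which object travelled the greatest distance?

the magenta sphere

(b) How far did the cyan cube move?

1.4

The cyan cube was near (2.8, 1.9) before and (1.4, 2.2) after, so it travelled √(1.4² + 0.3²) ≈ 1.4 units.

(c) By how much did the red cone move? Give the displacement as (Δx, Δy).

(-0.1, 2.0)

The red cone started near (4.3, 1.7) and ended near (4.2, 3.7).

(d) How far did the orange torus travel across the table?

2.0

From (11.2, 1.4) to (9.5, 2.4), the orange torus covered √(1.7² + 1.0²) ≈ 2.0 units.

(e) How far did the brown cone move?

1.7

The brown cone was near (4.4, 3.8) before and (4.3, 5.5) after, so it travelled √(0.1² + 1.7²) ≈ 1.7 units.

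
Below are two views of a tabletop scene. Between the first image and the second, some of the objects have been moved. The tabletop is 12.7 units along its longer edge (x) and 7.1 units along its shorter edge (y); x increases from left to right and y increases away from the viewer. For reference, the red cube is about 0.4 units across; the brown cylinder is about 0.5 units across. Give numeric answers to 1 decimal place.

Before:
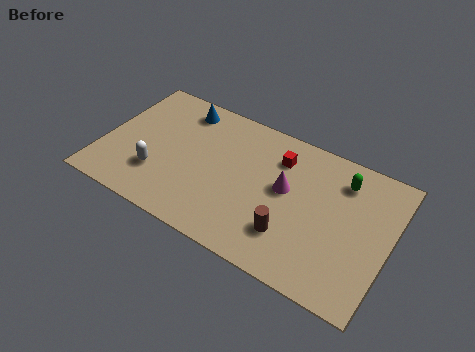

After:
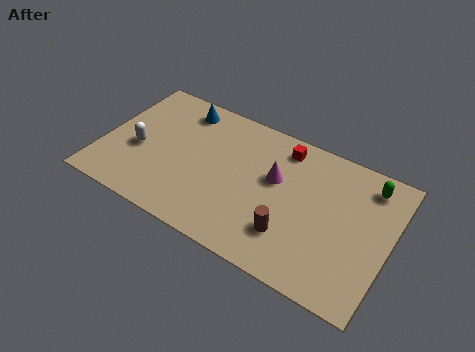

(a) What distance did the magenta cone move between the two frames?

0.6

The magenta cone moved from about (8.1, 4.0) to (7.6, 4.3), a distance of √(0.5² + 0.3²) ≈ 0.6.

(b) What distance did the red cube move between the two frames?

0.6

The red cube was near (7.6, 5.4) before and (7.7, 6.0) after, so it travelled √(0.1² + 0.6²) ≈ 0.6 units.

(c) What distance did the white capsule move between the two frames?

1.3

The white capsule moved from about (2.6, 2.1) to (1.6, 3.0), a distance of √(1.0² + 0.9²) ≈ 1.3.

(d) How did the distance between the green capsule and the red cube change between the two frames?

+1.0

They were about 2.8 units apart before and 3.8 after — 1.0 units further apart.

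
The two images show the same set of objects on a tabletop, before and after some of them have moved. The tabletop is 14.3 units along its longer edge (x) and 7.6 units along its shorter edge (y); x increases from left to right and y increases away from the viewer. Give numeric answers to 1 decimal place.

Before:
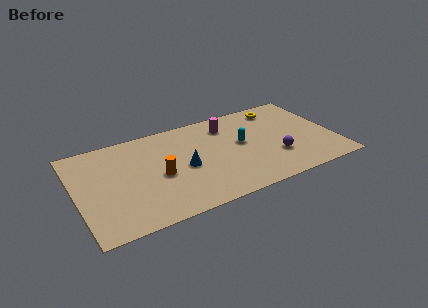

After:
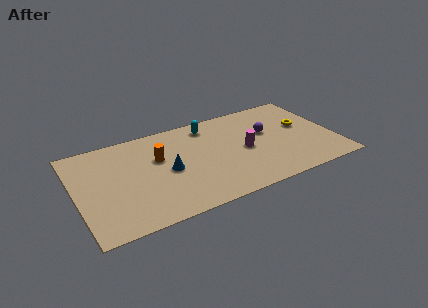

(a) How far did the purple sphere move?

2.2

The purple sphere moved from about (10.9, 2.4) to (10.7, 4.6), a distance of √(0.2² + 2.2²) ≈ 2.2.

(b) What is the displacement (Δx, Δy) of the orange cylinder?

(0.1, 1.4)

The orange cylinder started near (4.5, 3.4) and ended near (4.6, 4.8).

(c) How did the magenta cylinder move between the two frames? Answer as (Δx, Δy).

(0.7, -2.4)

From the two frames, the magenta cylinder sits at roughly (8.6, 6.0) before and (9.3, 3.6) after.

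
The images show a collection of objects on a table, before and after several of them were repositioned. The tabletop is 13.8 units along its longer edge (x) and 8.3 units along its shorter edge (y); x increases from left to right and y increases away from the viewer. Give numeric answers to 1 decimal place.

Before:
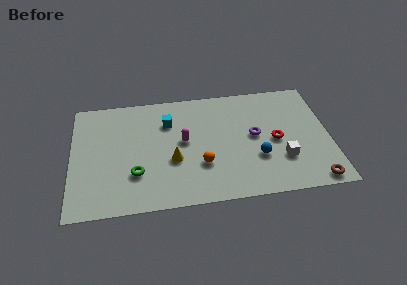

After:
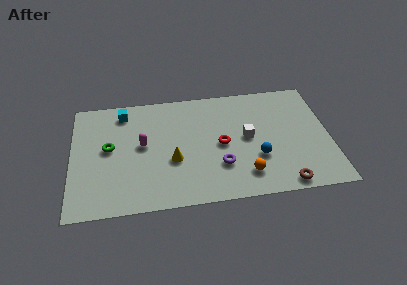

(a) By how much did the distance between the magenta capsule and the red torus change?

-0.7

They were about 4.9 units apart before and 4.2 after — 0.7 units closer together.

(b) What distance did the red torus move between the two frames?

2.9

The red torus moved from about (10.9, 3.9) to (8.0, 4.0), a distance of √(2.9² + 0.1²) ≈ 2.9.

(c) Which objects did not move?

the yellow cone and the blue sphere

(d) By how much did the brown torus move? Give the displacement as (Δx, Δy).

(-1.6, 0.0)

The brown torus started near (12.8, 0.8) and ended near (11.2, 0.8).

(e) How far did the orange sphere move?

2.5

From (6.9, 2.7) to (9.2, 1.7), the orange sphere covered √(2.3² + 1.0²) ≈ 2.5 units.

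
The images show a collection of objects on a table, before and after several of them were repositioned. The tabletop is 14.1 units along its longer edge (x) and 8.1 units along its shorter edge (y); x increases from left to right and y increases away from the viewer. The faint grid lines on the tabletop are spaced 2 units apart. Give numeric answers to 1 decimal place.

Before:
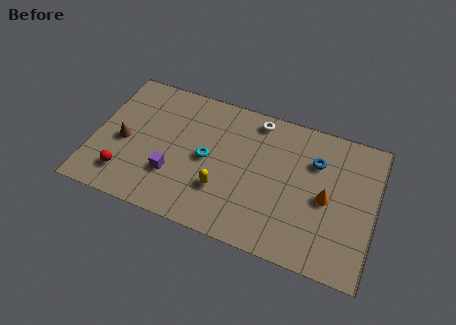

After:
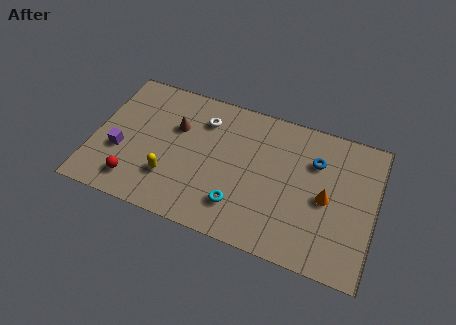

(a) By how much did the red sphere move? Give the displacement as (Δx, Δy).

(0.5, -0.2)

The red sphere was at about (1.8, 1.7) and moved to about (2.3, 1.5).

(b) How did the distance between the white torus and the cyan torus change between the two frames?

+1.0

Before: roughly 3.8 units apart; after: 4.8. That's 1.0 units further apart.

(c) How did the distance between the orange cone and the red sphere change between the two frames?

-0.4

The distance was about 10.1 in the first image and 9.7 in the second, so they moved 0.4 units closer together.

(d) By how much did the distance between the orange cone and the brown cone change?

-2.4

The distance was about 10.2 in the first image and 7.8 in the second, so they moved 2.4 units closer together.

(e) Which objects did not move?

the orange cone and the blue torus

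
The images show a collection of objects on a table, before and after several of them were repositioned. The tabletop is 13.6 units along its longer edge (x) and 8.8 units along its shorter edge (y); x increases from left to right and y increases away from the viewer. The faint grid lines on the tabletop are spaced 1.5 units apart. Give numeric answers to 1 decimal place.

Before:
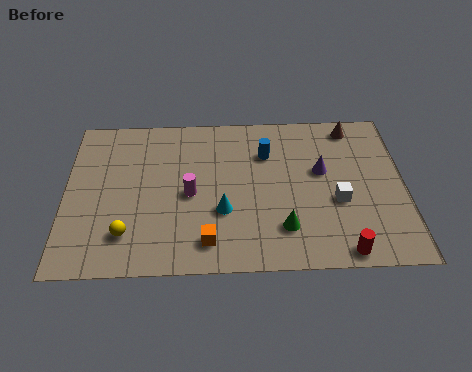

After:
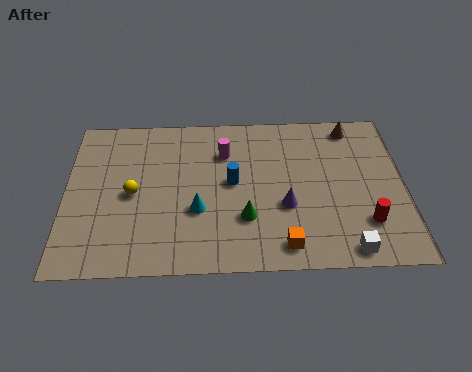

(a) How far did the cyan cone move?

1.0

The cyan cone moved from about (6.3, 3.1) to (5.3, 3.2), a distance of √(1.0² + 0.1²) ≈ 1.0.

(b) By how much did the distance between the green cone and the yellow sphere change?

-1.5

They were about 6.2 units apart before and 4.7 after — 1.5 units closer together.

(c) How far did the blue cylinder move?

2.1

The blue cylinder was near (8.1, 6.3) before and (6.7, 4.7) after, so it travelled √(1.4² + 1.6²) ≈ 2.1 units.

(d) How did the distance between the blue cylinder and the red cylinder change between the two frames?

-0.4

Before: roughly 6.2 units apart; after: 5.8. That's 0.4 units closer together.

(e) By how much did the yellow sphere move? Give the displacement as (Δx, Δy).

(0.2, 2.2)

From the two frames, the yellow sphere sits at roughly (2.5, 2.0) before and (2.7, 4.2) after.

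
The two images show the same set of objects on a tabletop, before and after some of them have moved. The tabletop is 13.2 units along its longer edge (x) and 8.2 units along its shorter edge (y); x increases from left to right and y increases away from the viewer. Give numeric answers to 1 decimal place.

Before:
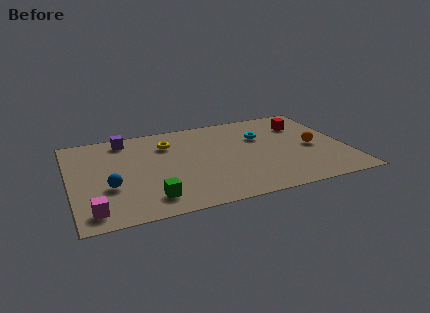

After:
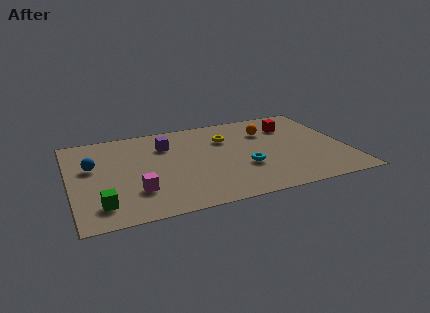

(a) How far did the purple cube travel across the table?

2.2

The purple cube was near (2.8, 7.1) before and (4.7, 6.0) after, so it travelled √(1.9² + 1.1²) ≈ 2.2 units.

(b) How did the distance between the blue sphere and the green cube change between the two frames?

+1.1

They were about 2.3 units apart before and 3.4 after — 1.1 units further apart.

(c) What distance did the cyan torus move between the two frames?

2.8

From (9.3, 5.5) to (8.2, 2.9), the cyan torus covered √(1.1² + 2.6²) ≈ 2.8 units.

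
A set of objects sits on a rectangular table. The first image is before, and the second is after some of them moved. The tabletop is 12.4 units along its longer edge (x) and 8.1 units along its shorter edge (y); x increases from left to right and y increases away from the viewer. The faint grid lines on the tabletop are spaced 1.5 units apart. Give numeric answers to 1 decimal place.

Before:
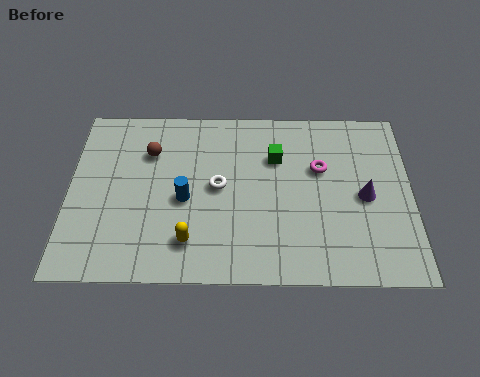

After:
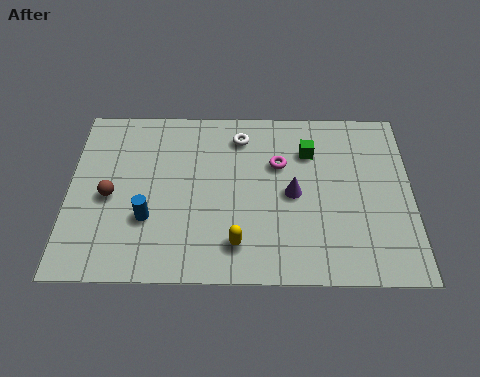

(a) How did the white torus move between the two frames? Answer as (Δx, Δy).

(0.8, 2.4)

The white torus started near (5.4, 4.2) and ended near (6.2, 6.6).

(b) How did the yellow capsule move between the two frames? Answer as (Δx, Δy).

(1.7, -0.1)

From the two frames, the yellow capsule sits at roughly (4.4, 1.7) before and (6.1, 1.6) after.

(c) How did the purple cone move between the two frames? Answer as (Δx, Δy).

(-2.6, 0.1)

The purple cone was at about (10.7, 3.8) and moved to about (8.1, 3.9).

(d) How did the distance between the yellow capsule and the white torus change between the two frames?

+2.3

They were about 2.7 units apart before and 5.0 after — 2.3 units further apart.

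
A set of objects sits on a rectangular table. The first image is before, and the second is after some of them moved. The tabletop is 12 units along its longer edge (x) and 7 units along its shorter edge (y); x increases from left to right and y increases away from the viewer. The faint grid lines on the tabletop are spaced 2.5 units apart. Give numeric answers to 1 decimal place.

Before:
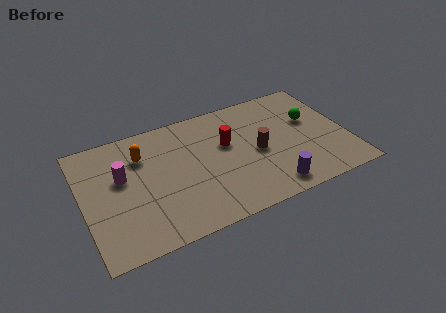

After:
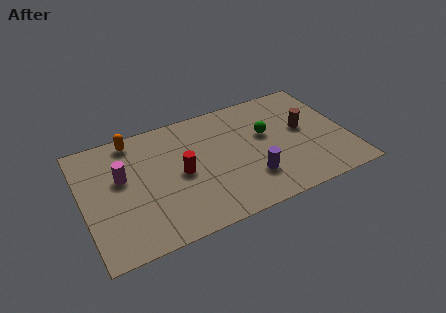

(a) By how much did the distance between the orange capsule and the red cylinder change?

-0.5

The distance was about 3.9 in the first image and 3.4 in the second, so they moved 0.5 units closer together.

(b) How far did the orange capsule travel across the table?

1.1

From (2.8, 5.1) to (2.5, 6.2), the orange capsule covered √(0.3² + 1.1²) ≈ 1.1 units.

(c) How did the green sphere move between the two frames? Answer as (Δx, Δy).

(-2.1, -0.1)

The green sphere started near (10.5, 4.3) and ended near (8.4, 4.2).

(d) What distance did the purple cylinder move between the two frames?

1.2

The purple cylinder was near (8.2, 1.0) before and (7.4, 1.9) after, so it travelled √(0.8² + 0.9²) ≈ 1.2 units.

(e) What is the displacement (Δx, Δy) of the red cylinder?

(-2.2, -0.9)

From the two frames, the red cylinder sits at roughly (6.6, 4.3) before and (4.4, 3.4) after.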